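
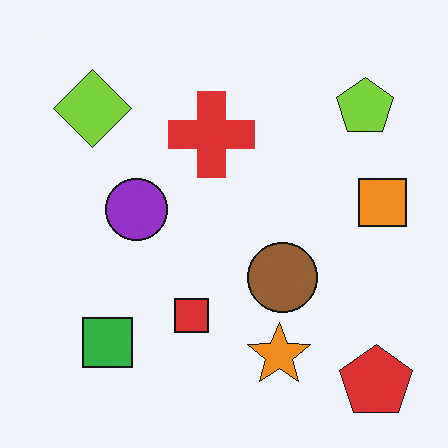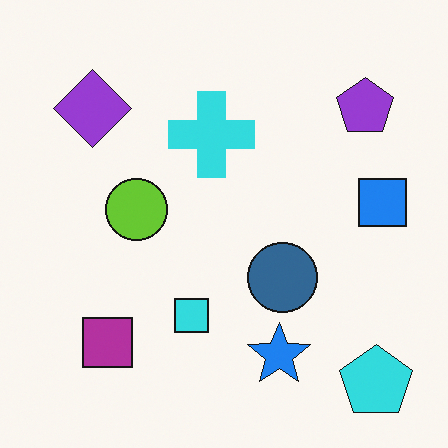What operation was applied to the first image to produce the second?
It was hue-shifted by a large amount.

Every shape's color has rotated by the same amount around the hue wheel — a uniform hue shift.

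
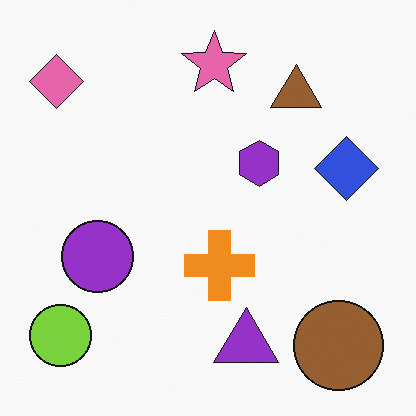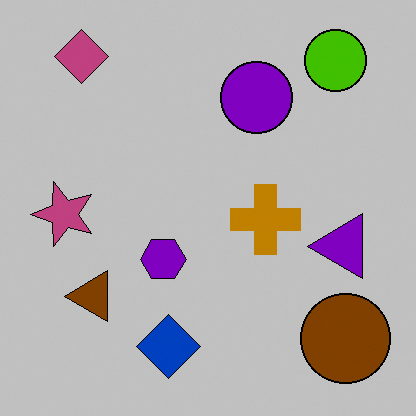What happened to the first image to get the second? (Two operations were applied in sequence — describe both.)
The transformation is: heavily posterized to just a handful of flat colors, then transposed (reflected across the top-left ↔ bottom-right diagonal).

Each flat color has snapped to a coarser quantized level — most visibly, the near-white background has dropped to a flat grey. Shapes have swapped their row and column positions — what was in the top-right is now in the bottom-left — a diagonal reflection.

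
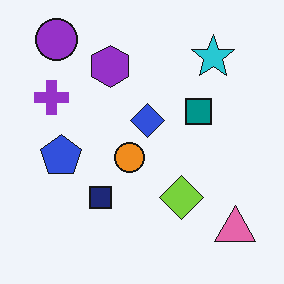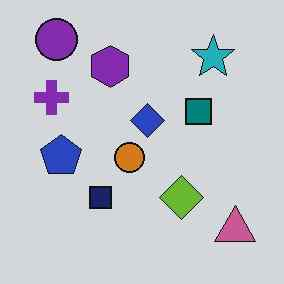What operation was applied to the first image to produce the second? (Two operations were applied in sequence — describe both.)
This is the original image darkened a little, then JPEG-compressed with visible artifacts.

Every pixel — background and shapes alike — is uniformly darkened. Blocky 8×8 compression artifacts appear around shape edges and the flat background shows ringing — characteristic JPEG degradation.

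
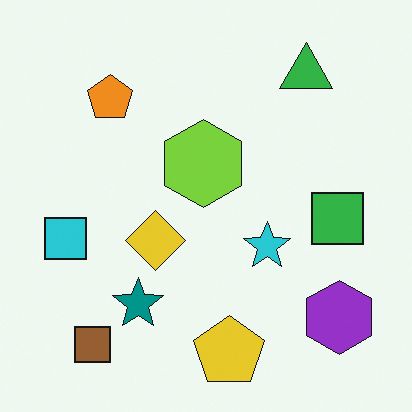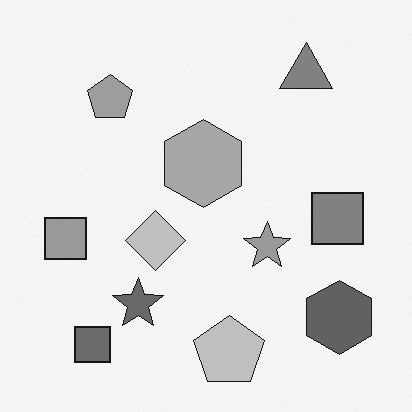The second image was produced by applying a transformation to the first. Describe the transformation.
Converted to grayscale.

All color is removed — every shape is now a shade of grey.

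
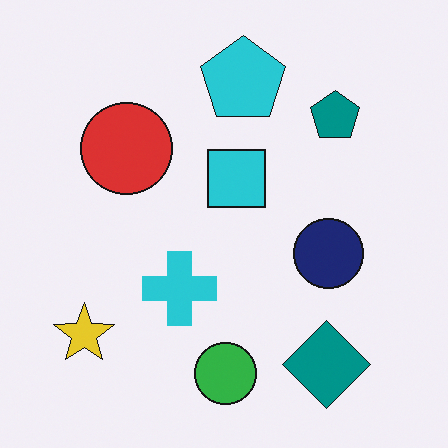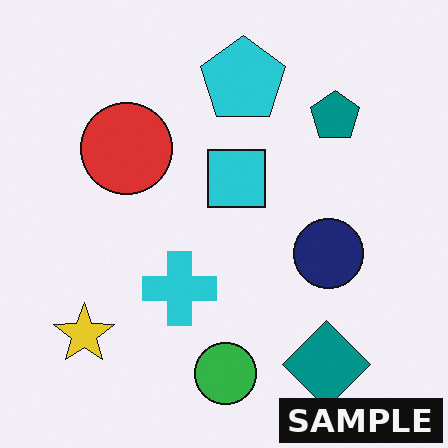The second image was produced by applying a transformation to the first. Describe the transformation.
The image was watermarked with the text "SAMPLE" in the lower-right corner.

A dark label reading "SAMPLE" appears in the lower-right corner.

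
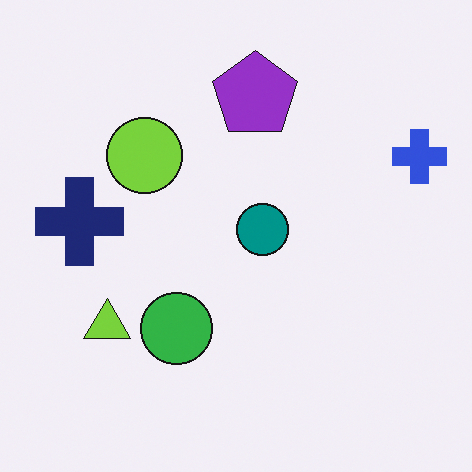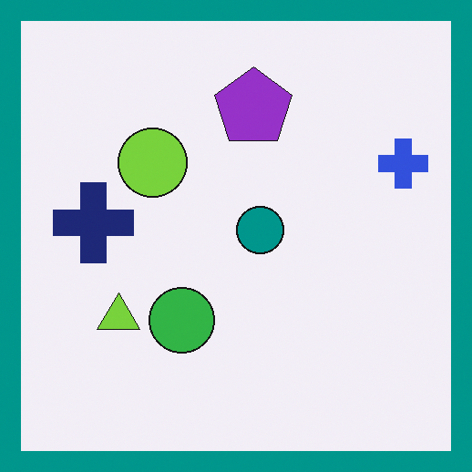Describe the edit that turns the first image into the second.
The second image is the first framed with a teal border.

A solid teal frame runs around the edge of the second image, with the content slightly shrunk inside it.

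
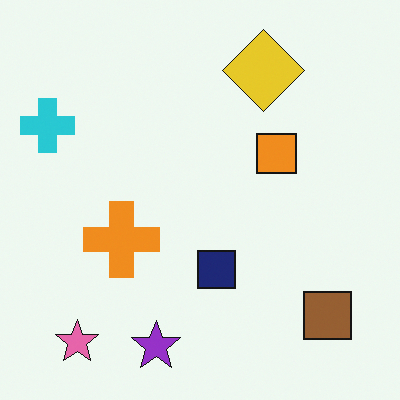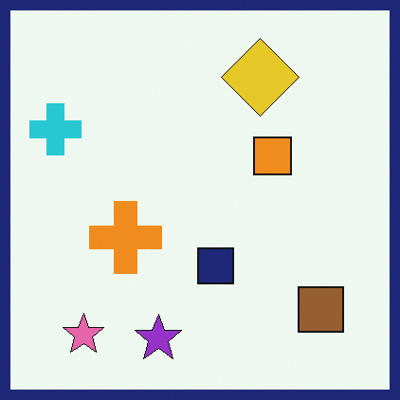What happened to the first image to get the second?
It was framed with a navy border.

A solid navy frame runs around the edge of the second image, with the content slightly shrunk inside it.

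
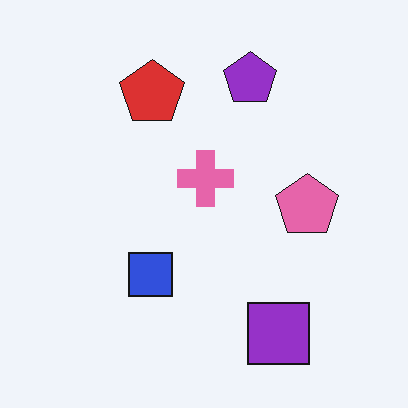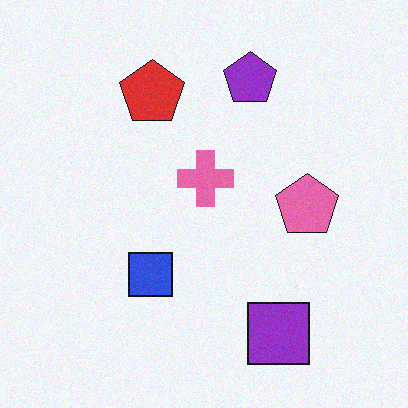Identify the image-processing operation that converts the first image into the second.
The transformation is: degraded with a light layer of grain.

Random speckle covers the whole image, including the flat background.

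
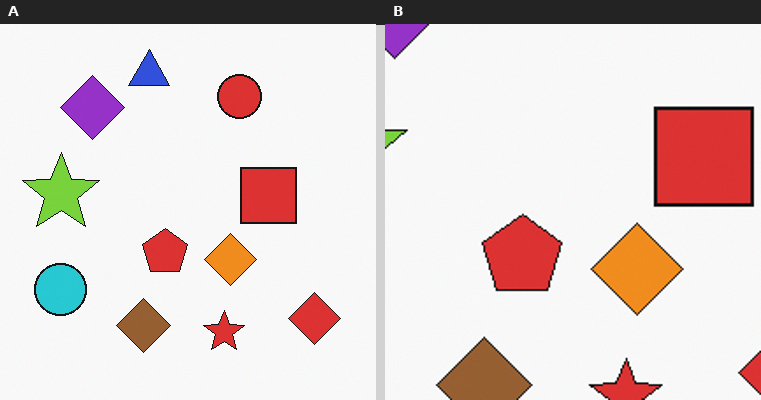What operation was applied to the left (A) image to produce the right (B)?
Cropped tightly and scaled back up.

The visible shapes are larger and the field of view is narrower; shapes near the original edges may be partly or wholly outside the frame — a crop-and-rescale.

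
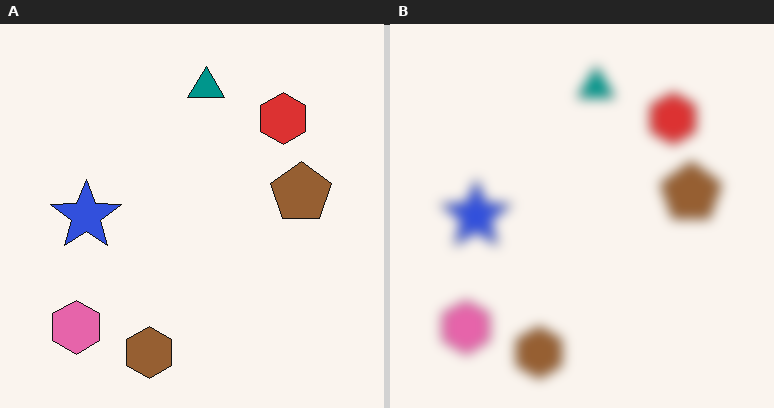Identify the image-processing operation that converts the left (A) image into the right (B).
The image was heavily blurred.

Shape edges and outlines are uniformly softened across the whole image.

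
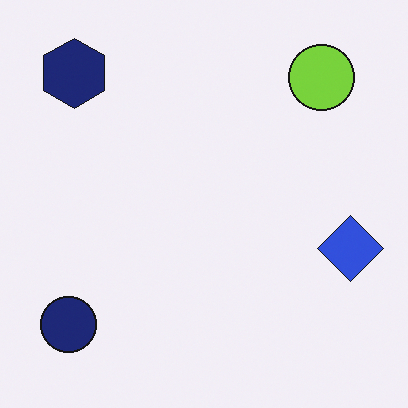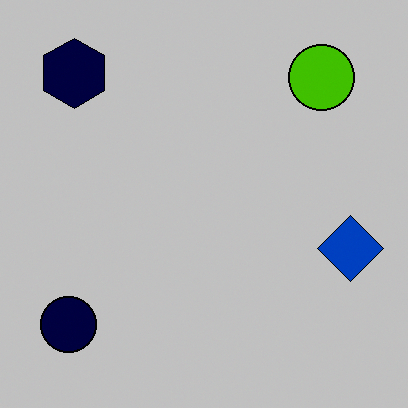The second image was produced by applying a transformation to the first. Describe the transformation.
This is the original image aggressively posterized.

Each flat color has snapped to a coarser quantized level — most visibly, the near-white background has dropped to a flat grey.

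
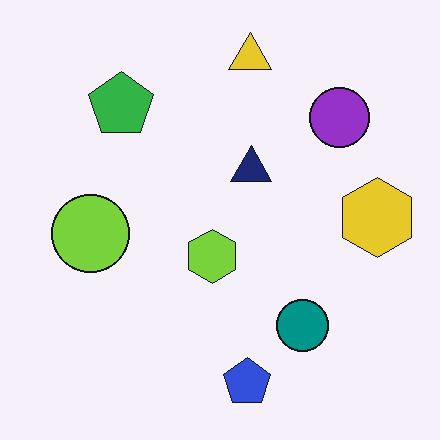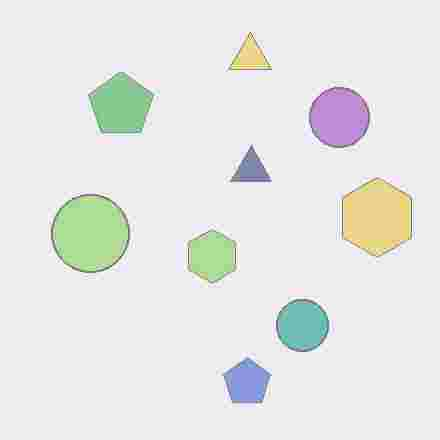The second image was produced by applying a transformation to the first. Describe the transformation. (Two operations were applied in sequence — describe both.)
This is the original image washed out (contrast reduced), then heavily JPEG-compressed with obvious blocking artifacts.

Tones are pushed toward mid-grey across the whole image — a global contrast change. Blocky 8×8 compression artifacts appear around shape edges and the flat background shows ringing — characteristic JPEG degradation.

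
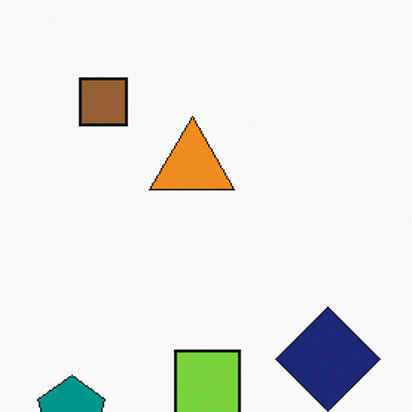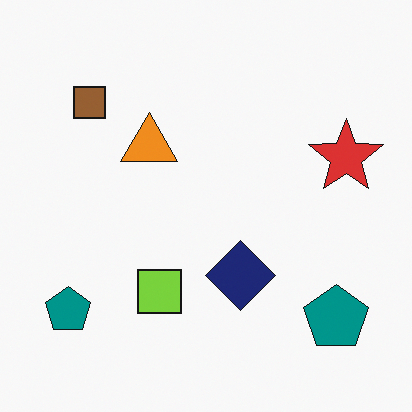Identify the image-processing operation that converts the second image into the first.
It was cropped to a modestly smaller region and rescaled.

The visible shapes are larger and the field of view is narrower; shapes near the original edges may be partly or wholly outside the frame — a crop-and-rescale.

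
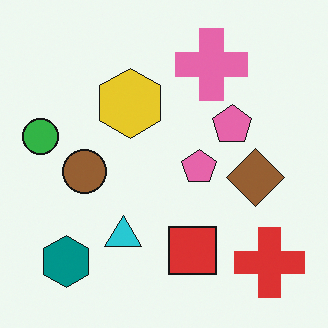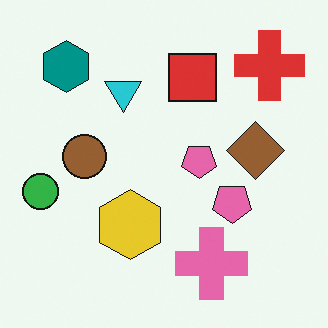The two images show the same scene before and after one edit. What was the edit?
The transformation is: flipped vertically (top ↔ bottom).

The pink cross is in the top of the first image and the bottom of the second — shapes on opposite sides of the horizontal midline have swapped in a mirror flip.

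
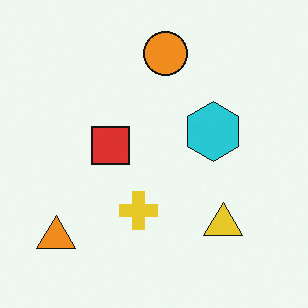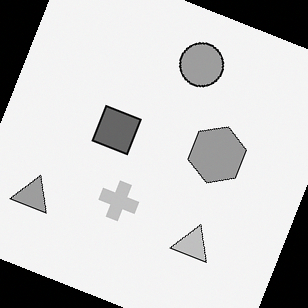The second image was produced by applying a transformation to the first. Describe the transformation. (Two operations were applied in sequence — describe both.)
The second image is the first converted to grayscale, then rotated clockwise by a clearly visible amount.

All color is removed — every shape is now a shade of grey. Every shape is tilted by the same angle and the image corners show triangular fill wedges — a whole-image rotation by a non-right angle.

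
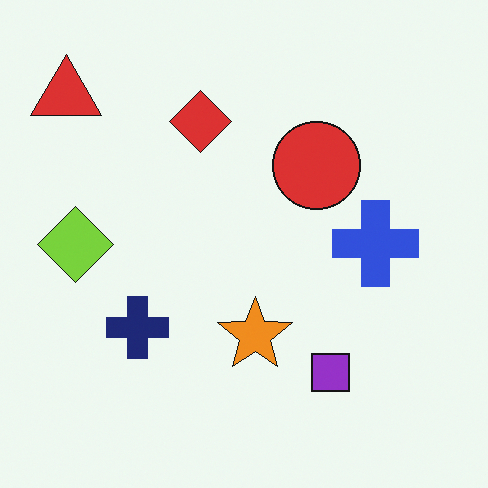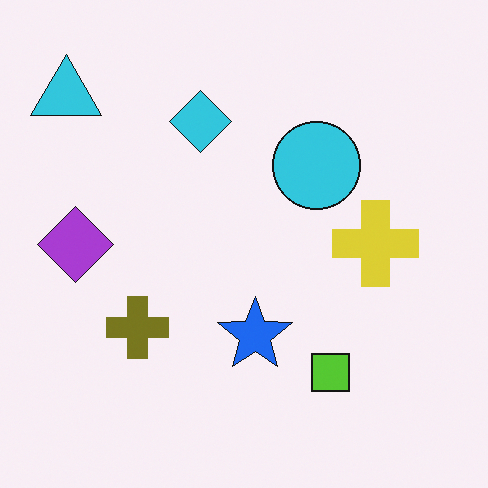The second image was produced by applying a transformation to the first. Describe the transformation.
It was hue-shifted by a large amount.

Every shape's color has rotated by the same amount around the hue wheel — a uniform hue shift.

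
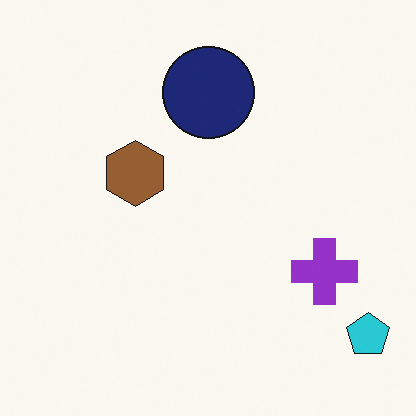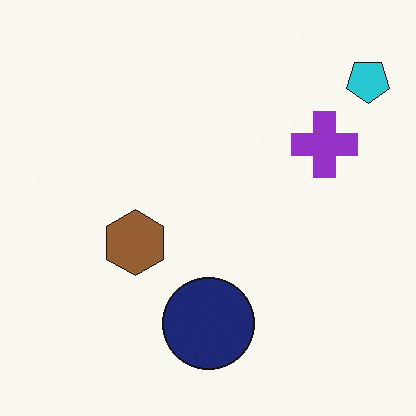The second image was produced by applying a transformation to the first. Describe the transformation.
Flipped vertically (top ↔ bottom).

The cyan pentagon is in the bottom-right of the first image and the top-right of the second — shapes on opposite sides of the horizontal midline have swapped in a mirror flip.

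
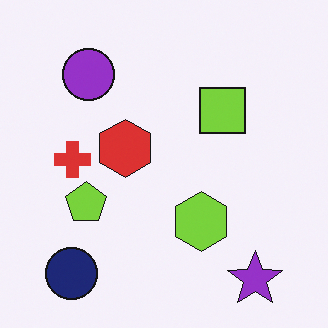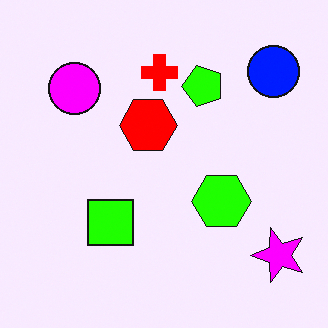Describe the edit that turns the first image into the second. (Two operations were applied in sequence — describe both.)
The transformation is: transposed (reflected across the top-left ↔ bottom-right diagonal), then heavily oversaturated.

Shapes have swapped their row and column positions — what was in the top-right is now in the bottom-left — a diagonal reflection. All colors are more vivid — a global saturation change.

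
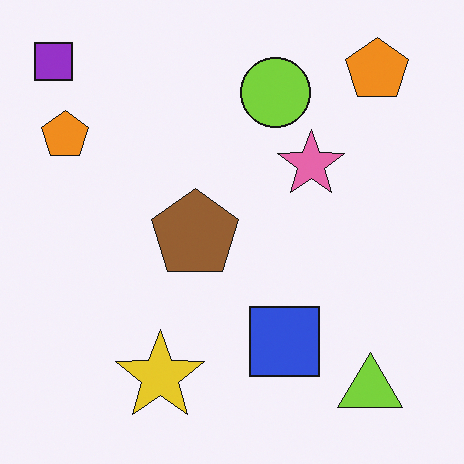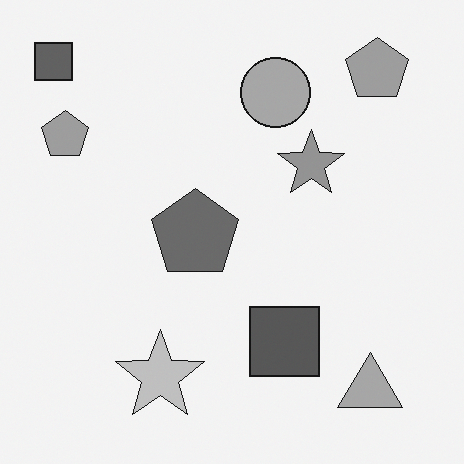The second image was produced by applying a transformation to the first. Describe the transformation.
The second image is the first converted to grayscale.

All color is removed — every shape is now a shade of grey.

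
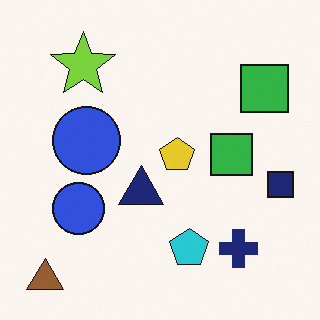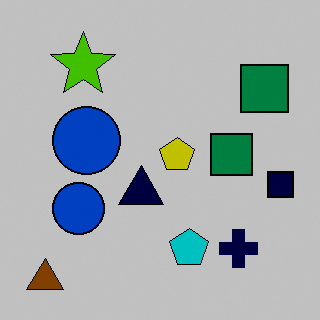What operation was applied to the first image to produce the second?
The transformation is: aggressively posterized.

Each flat color has snapped to a coarser quantized level — most visibly, the near-white background has dropped to a flat grey.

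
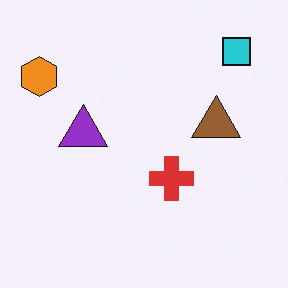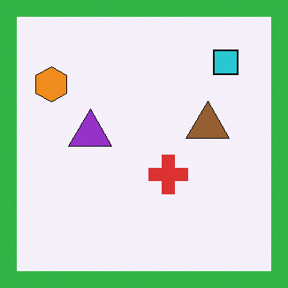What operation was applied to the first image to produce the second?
The transformation is: framed with a green border.

A solid green frame runs around the edge of the second image, with the content slightly shrunk inside it.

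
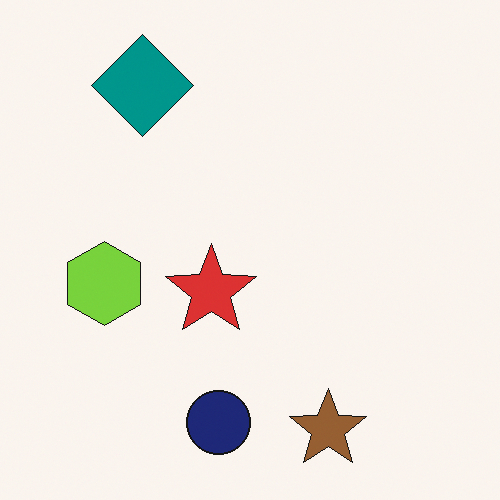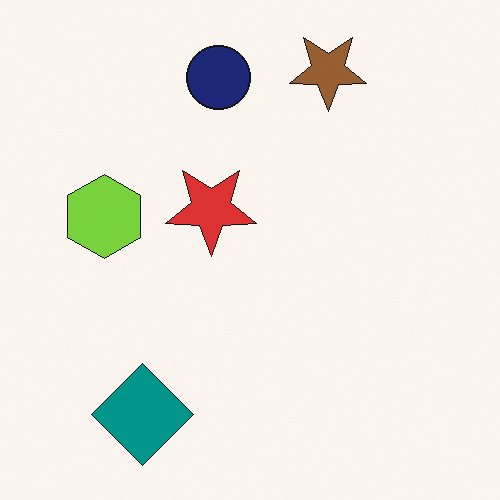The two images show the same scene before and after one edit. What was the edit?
It was flipped vertically (top ↔ bottom).

The brown star is in the bottom of the first image and the top of the second — shapes on opposite sides of the horizontal midline have swapped in a mirror flip.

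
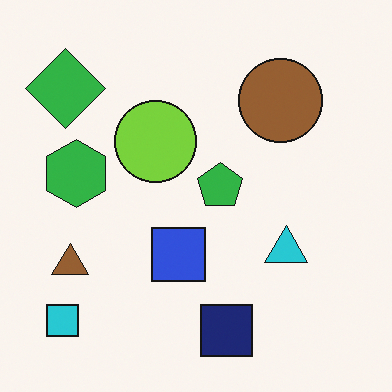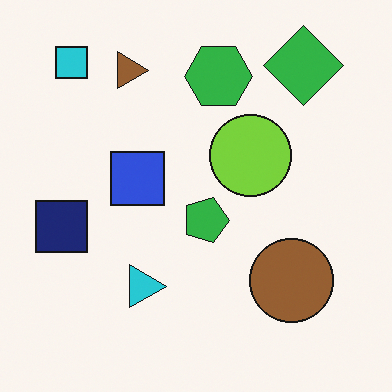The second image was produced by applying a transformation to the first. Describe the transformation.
Rotated 90° clockwise.

The cyan square sits in the bottom-left of the first image and the top-left of the second — consistent with a whole-image 90° clockwise rotation.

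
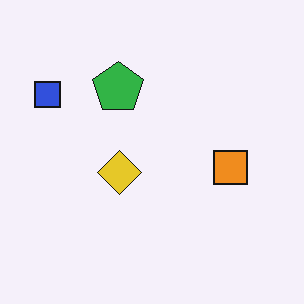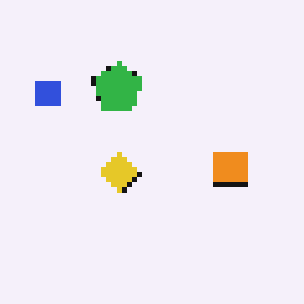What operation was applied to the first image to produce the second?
The transformation is: mildly pixelated.

Shapes are reduced to large square blocks; fine edges and outlines are lost — a downscale-then-upscale (mosaic) effect.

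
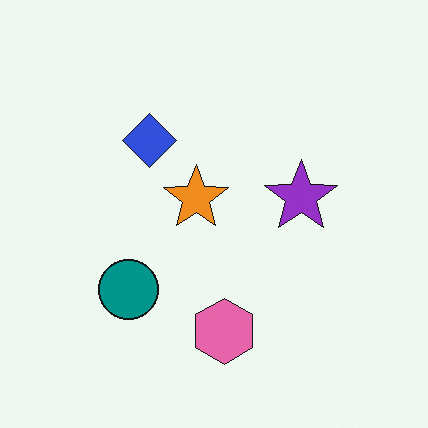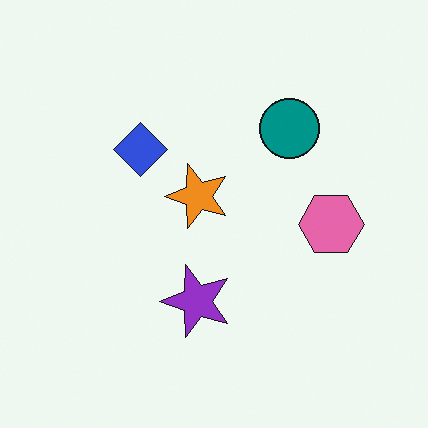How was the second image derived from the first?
The second image is the first transposed (reflected across the top-left ↔ bottom-right diagonal).

Shapes have swapped their row and column positions — what was in the top-right is now in the bottom-left — a diagonal reflection.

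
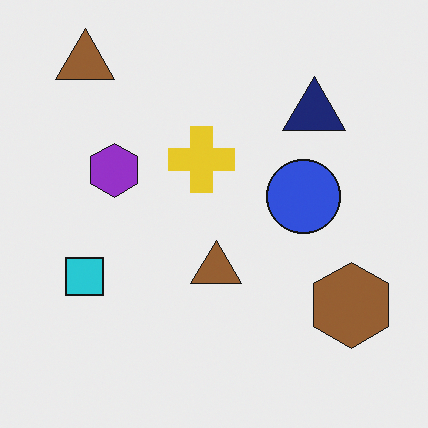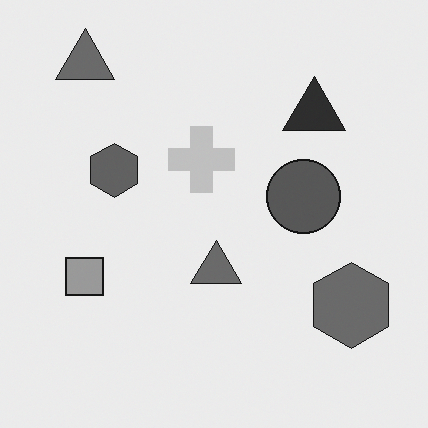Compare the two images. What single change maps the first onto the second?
The image was converted to grayscale.

All color is removed — every shape is now a shade of grey.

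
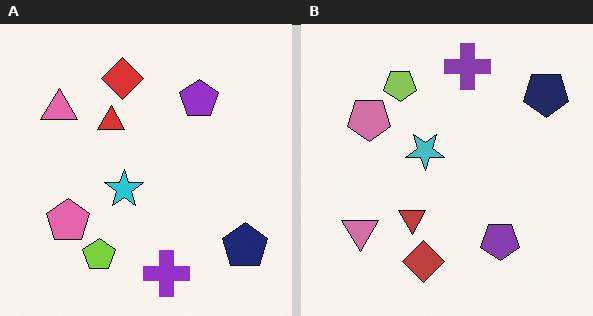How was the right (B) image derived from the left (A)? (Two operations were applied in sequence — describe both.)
The image was flipped vertically (top ↔ bottom), then slightly desaturated.

The purple cross is in the bottom of the left (A) image and the top of the right (B) — shapes on opposite sides of the horizontal midline have swapped in a mirror flip. All colors are more muted and greyish — a global saturation change.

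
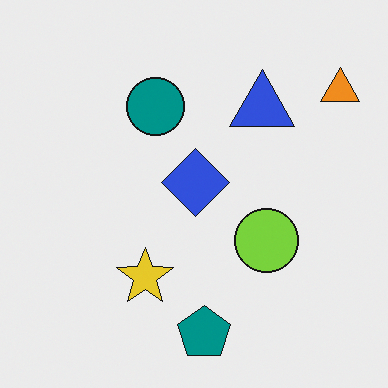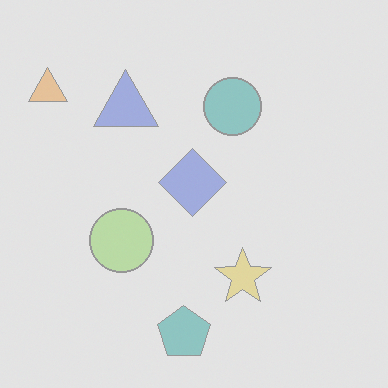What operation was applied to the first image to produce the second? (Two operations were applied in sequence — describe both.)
The second image is the first flipped horizontally (left ↔ right), then washed out (contrast reduced).

The orange triangle is in the top-right of the first image and the top-left of the second — shapes on opposite sides of the vertical midline have swapped in a mirror flip. Tones are pushed toward mid-grey across the whole image — a global contrast change.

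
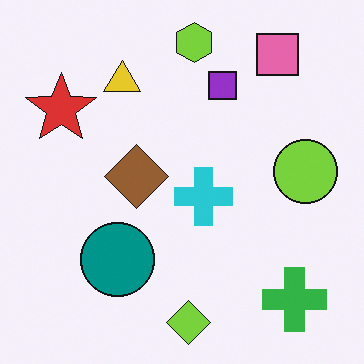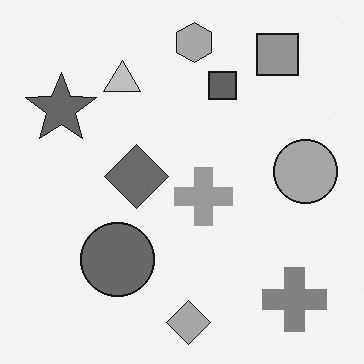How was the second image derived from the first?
The second image is the first converted to grayscale.

All color is removed — every shape is now a shade of grey.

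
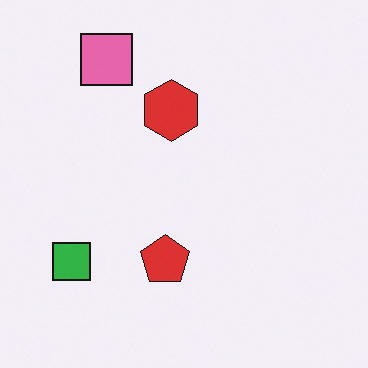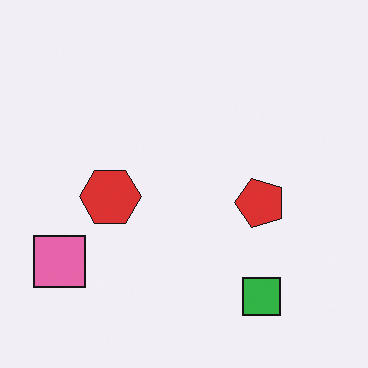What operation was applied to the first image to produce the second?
It was rotated 90° counter-clockwise.

The pink square sits in the top-left of the first image and the bottom-left of the second — consistent with a whole-image 90° counter-clockwise rotation.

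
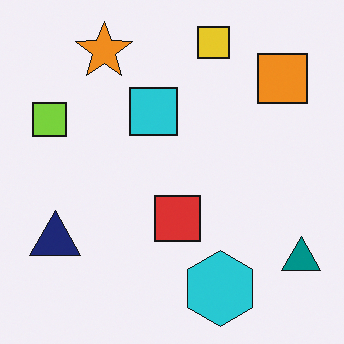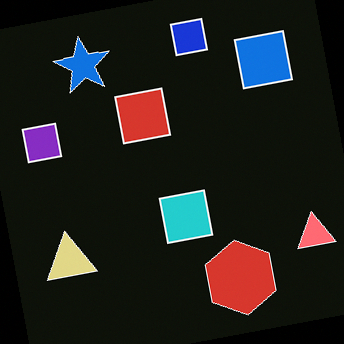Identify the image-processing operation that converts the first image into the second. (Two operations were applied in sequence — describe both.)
The transformation is: color-inverted (negative), then rotated counter-clockwise by a few degrees.

The light background has become dark and every shape's color is its complement — a photographic negative. Every shape is tilted by the same angle and the image corners show triangular fill wedges — a whole-image rotation by a non-right angle.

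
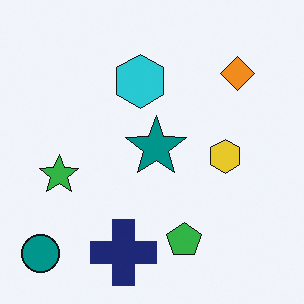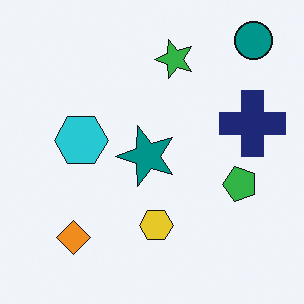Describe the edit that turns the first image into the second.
It was transposed (reflected across the top-left ↔ bottom-right diagonal).

Shapes have swapped their row and column positions — what was in the top-right is now in the bottom-left — a diagonal reflection.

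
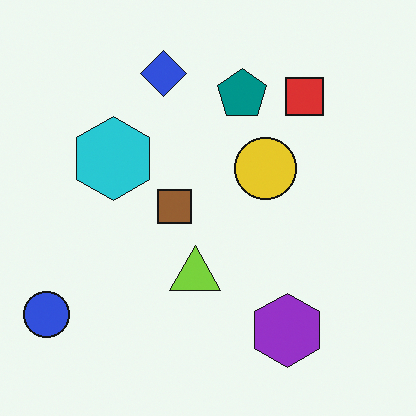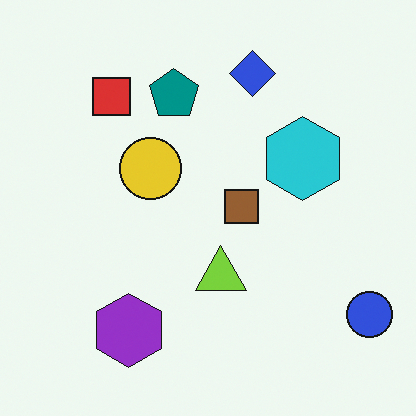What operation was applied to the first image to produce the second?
The second image is the first flipped horizontally (left ↔ right).

The blue circle is in the bottom-left of the first image and the bottom-right of the second — shapes on opposite sides of the vertical midline have swapped in a mirror flip.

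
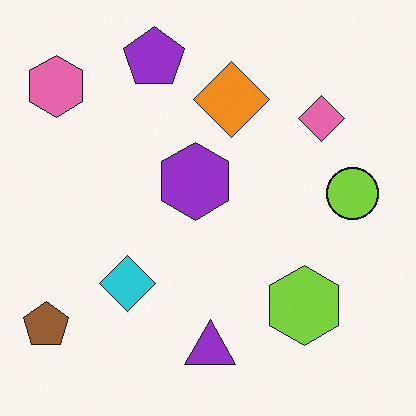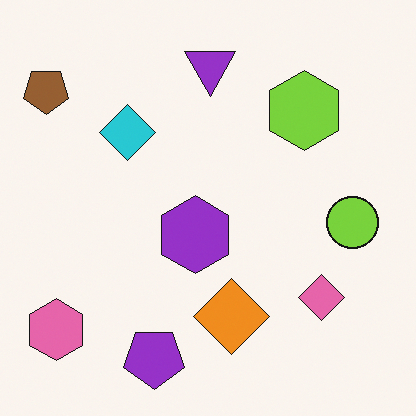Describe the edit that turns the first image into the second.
Flipped vertically (top ↔ bottom).

The purple pentagon is in the top of the first image and the bottom of the second — shapes on opposite sides of the horizontal midline have swapped in a mirror flip.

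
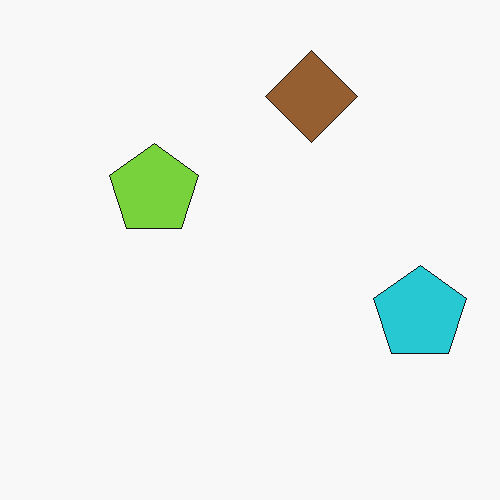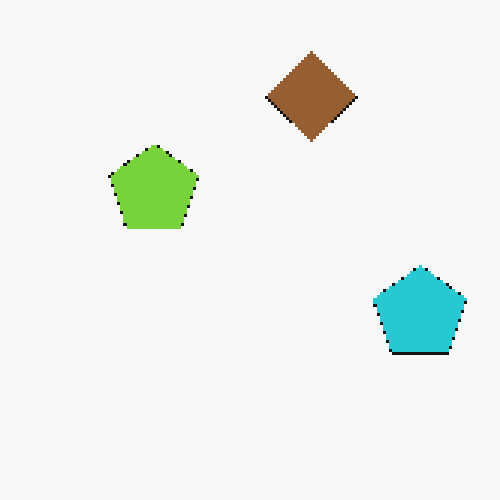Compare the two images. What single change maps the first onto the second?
The transformation is: lightly pixelated (a mild mosaic effect).

Shapes are reduced to large square blocks; fine edges and outlines are lost — a downscale-then-upscale (mosaic) effect.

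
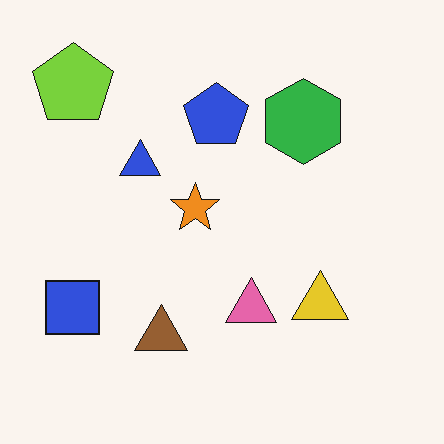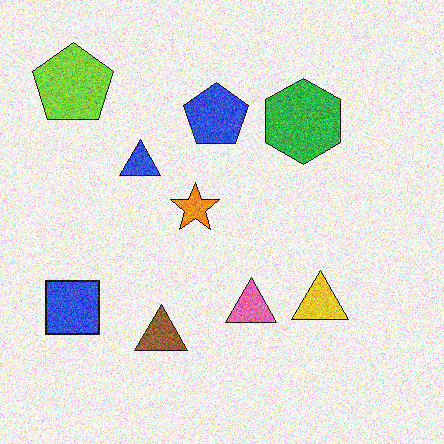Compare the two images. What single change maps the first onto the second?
The transformation is: degraded with strong gaussian noise.

Random speckle covers the whole image, including the flat background.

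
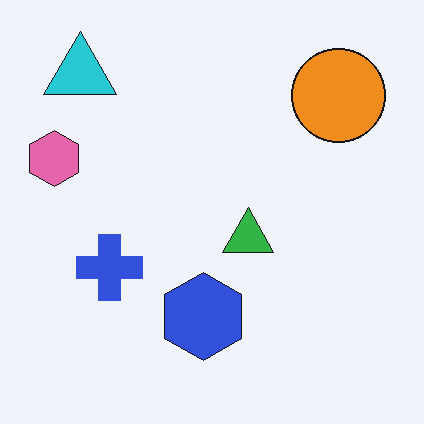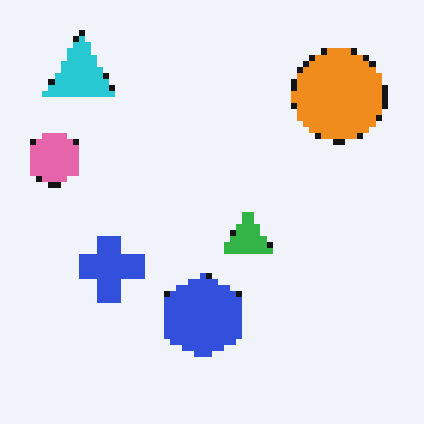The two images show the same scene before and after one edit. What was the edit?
The image was moderately pixelated.

Shapes are reduced to large square blocks; fine edges and outlines are lost — a downscale-then-upscale (mosaic) effect.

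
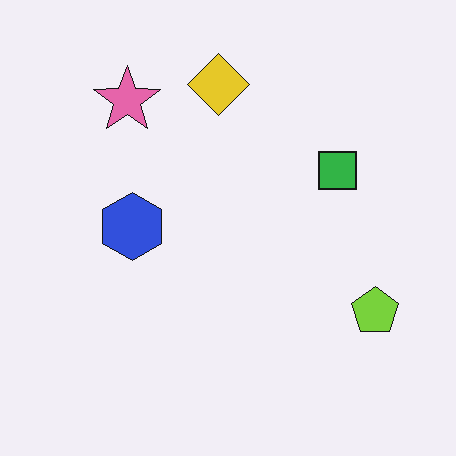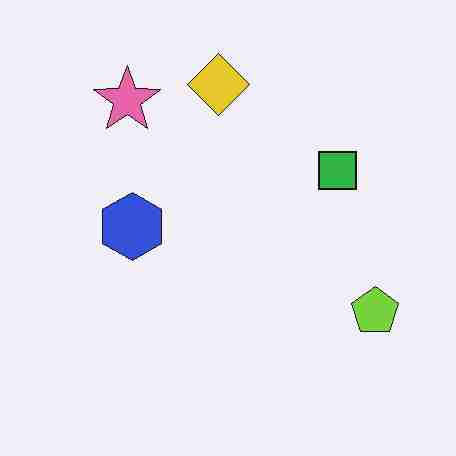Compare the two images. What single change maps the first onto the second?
The transformation is: heavily JPEG-compressed with obvious blocking artifacts.

Blocky 8×8 compression artifacts appear around shape edges and the flat background shows ringing — characteristic JPEG degradation.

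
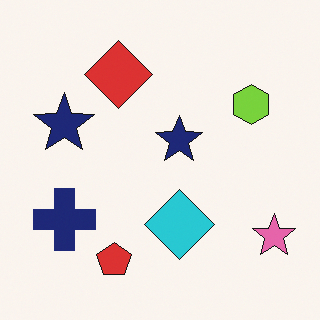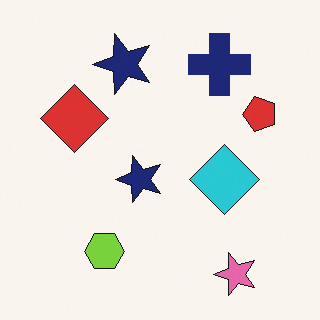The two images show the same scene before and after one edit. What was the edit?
The image was transposed (reflected across the top-left ↔ bottom-right diagonal).

Shapes have swapped their row and column positions — what was in the top-right is now in the bottom-left — a diagonal reflection.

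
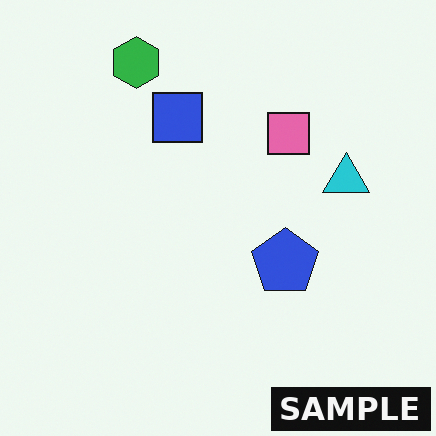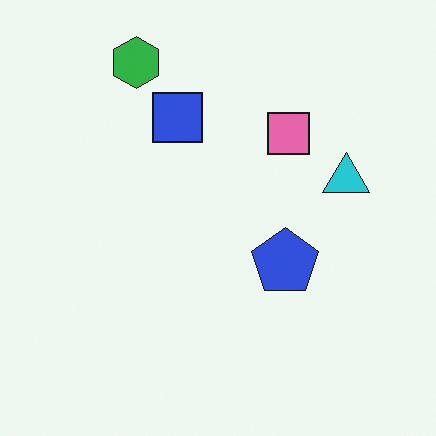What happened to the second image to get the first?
The transformation is: watermarked with the text "SAMPLE" in the lower-right corner.

A dark label reading "SAMPLE" appears in the lower-right corner.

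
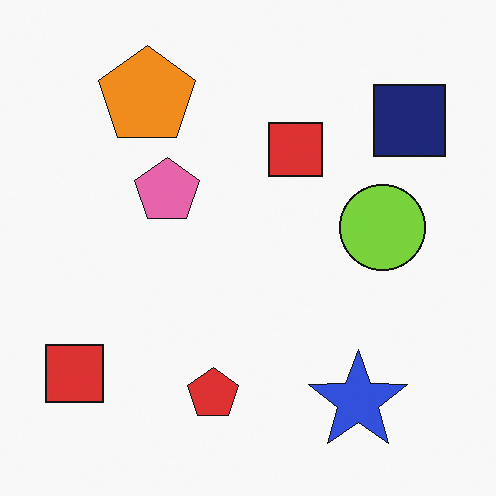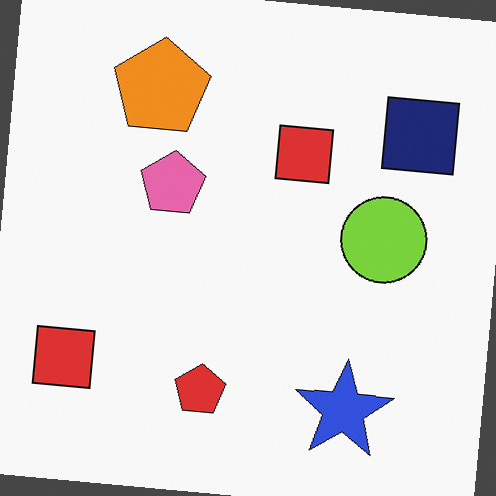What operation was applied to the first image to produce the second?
The image was rotated clockwise by a few degrees.

Every shape is tilted by the same angle and the image corners show triangular fill wedges — a whole-image rotation by a non-right angle.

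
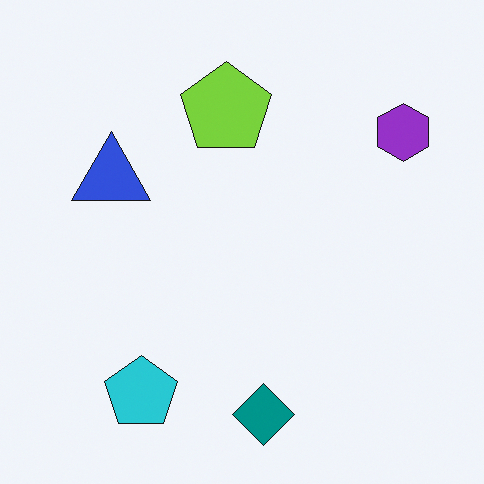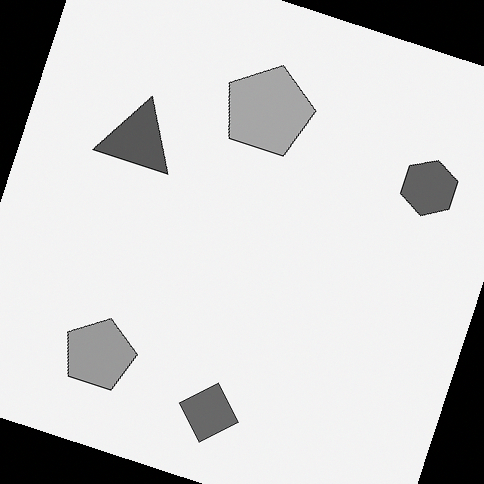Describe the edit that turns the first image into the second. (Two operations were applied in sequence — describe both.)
Rotated clockwise by a clearly visible amount, then converted to grayscale.

Every shape is tilted by the same angle and the image corners show triangular fill wedges — a whole-image rotation by a non-right angle. All color is removed — every shape is now a shade of grey.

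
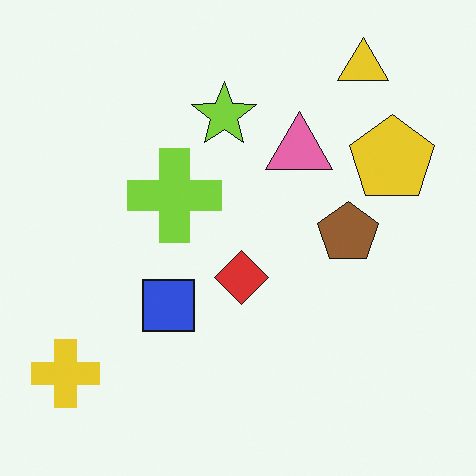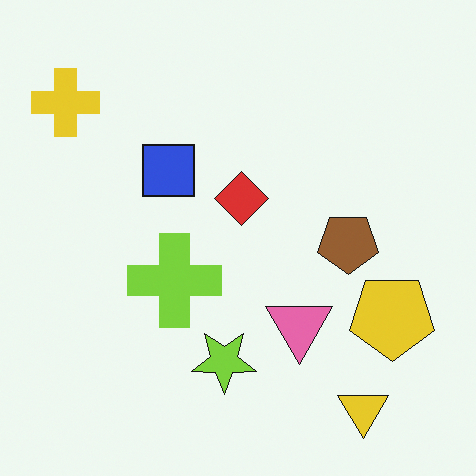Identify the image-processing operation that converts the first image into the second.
The transformation is: flipped vertically (top ↔ bottom).

The yellow triangle is in the top-right of the first image and the bottom-right of the second — shapes on opposite sides of the horizontal midline have swapped in a mirror flip.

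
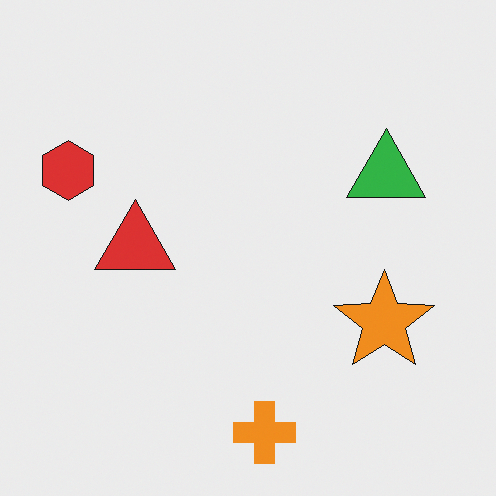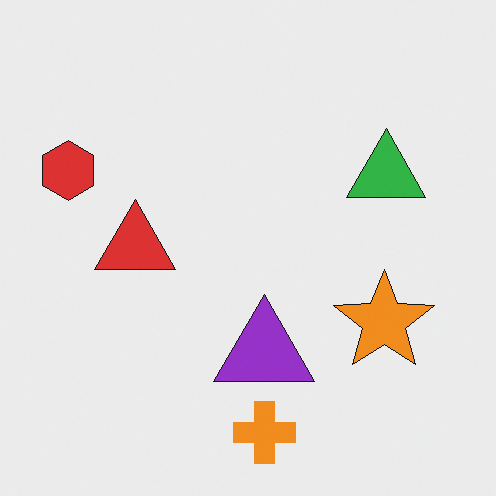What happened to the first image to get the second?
It was overlaid with an additional purple triangle.

A purple triangle appears in the second image that is absent from the first.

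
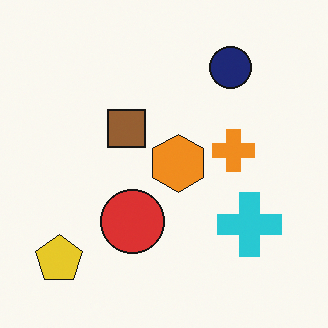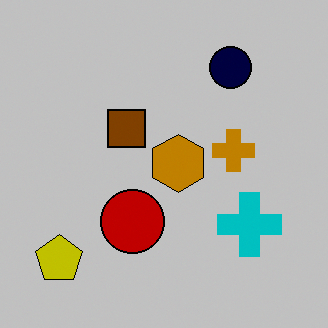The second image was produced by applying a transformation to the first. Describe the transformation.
The transformation is: aggressively posterized.

Each flat color has snapped to a coarser quantized level — most visibly, the near-white background has dropped to a flat grey.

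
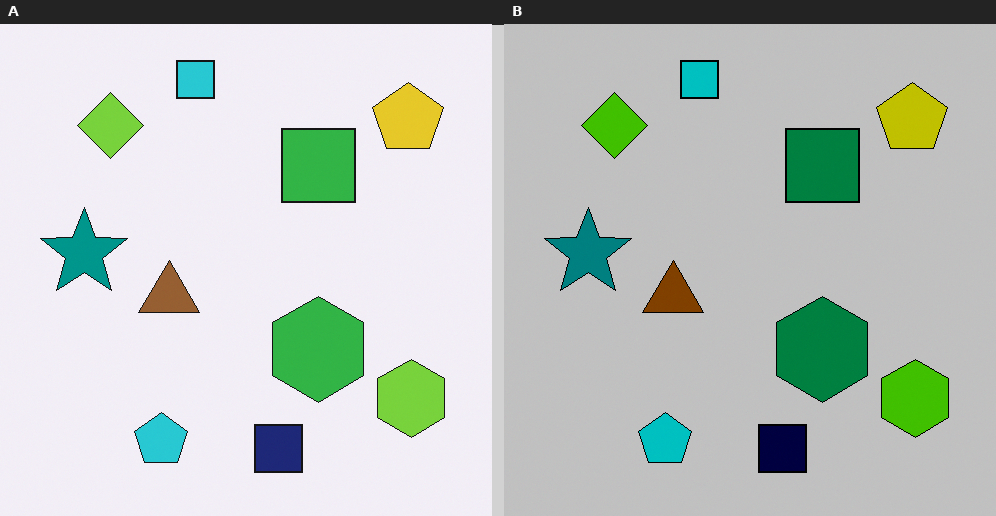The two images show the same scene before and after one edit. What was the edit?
It was aggressively posterized.

Each flat color has snapped to a coarser quantized level — most visibly, the near-white background has dropped to a flat grey.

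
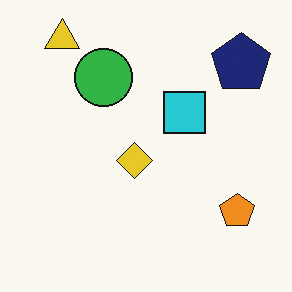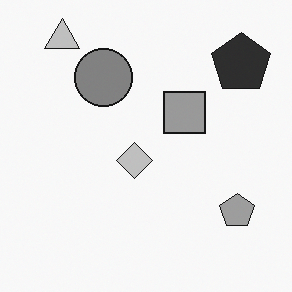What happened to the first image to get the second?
The transformation is: converted to grayscale.

All color is removed — every shape is now a shade of grey.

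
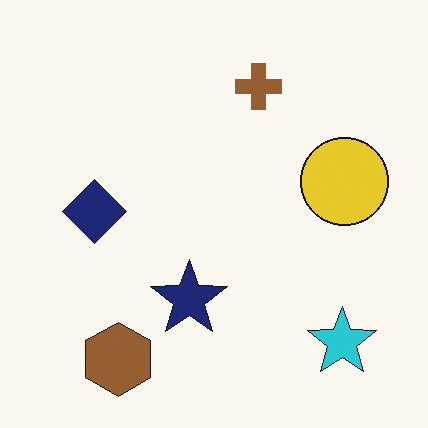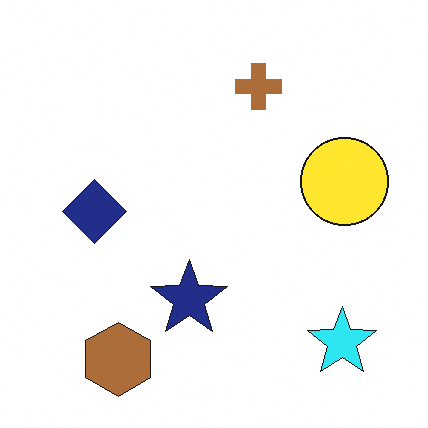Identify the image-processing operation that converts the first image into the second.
The image was slightly brightened.

Every pixel — background and shapes alike — is uniformly brightened.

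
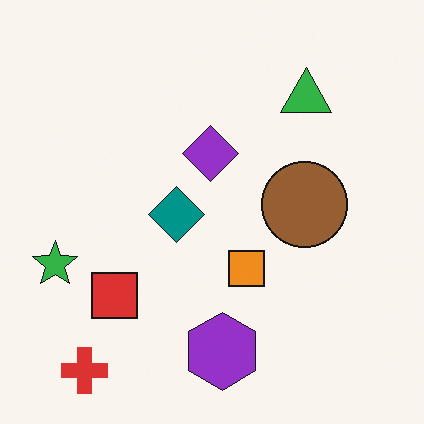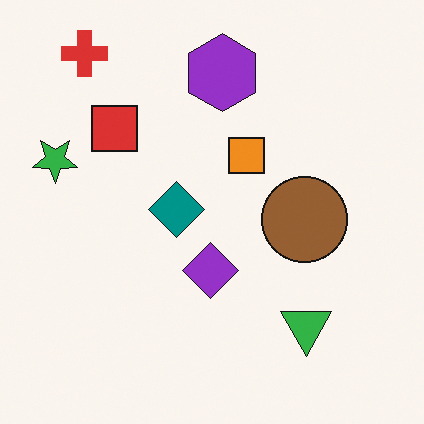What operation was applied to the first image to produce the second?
The image was flipped vertically (top ↔ bottom).

The red cross is in the bottom-left of the first image and the top-left of the second — shapes on opposite sides of the horizontal midline have swapped in a mirror flip.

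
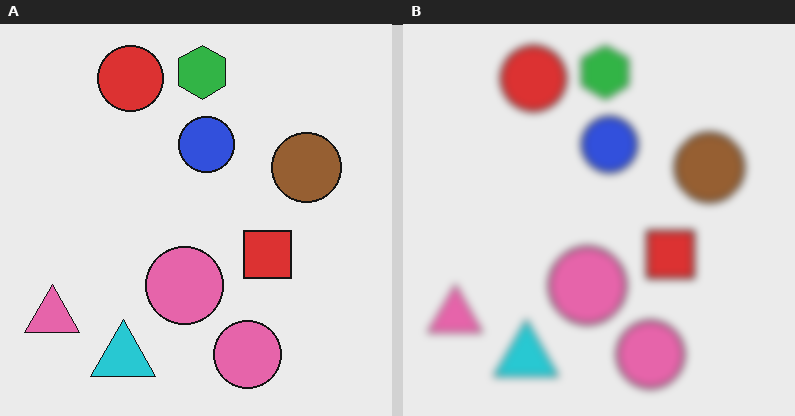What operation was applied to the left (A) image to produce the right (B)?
The right (B) image is the left (A) noticeably gaussian-blurred.

Shape edges and outlines are uniformly softened across the whole image.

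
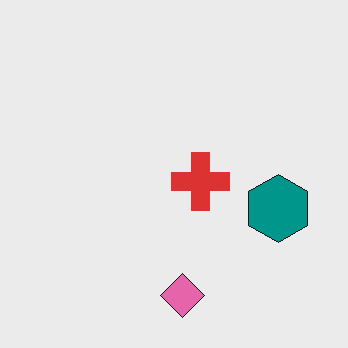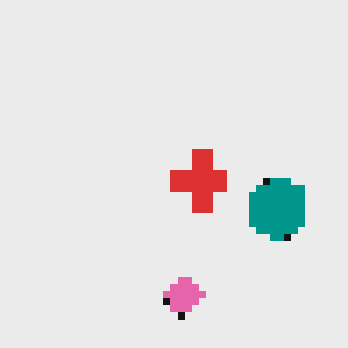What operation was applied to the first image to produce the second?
Moderately pixelated.

Shapes are reduced to large square blocks; fine edges and outlines are lost — a downscale-then-upscale (mosaic) effect.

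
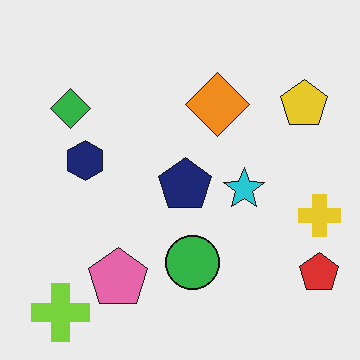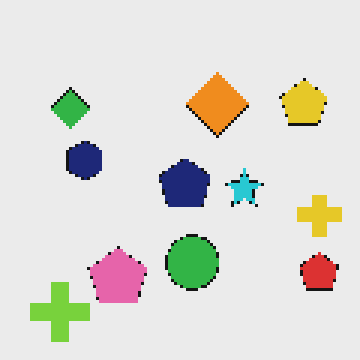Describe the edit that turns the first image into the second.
The transformation is: mildly pixelated.

Shapes are reduced to large square blocks; fine edges and outlines are lost — a downscale-then-upscale (mosaic) effect.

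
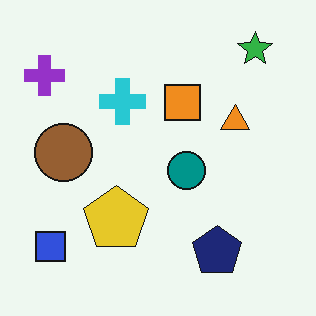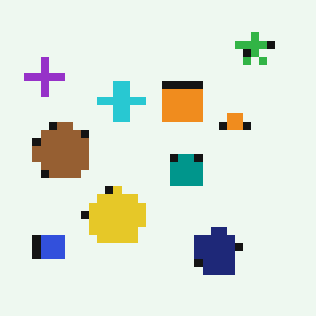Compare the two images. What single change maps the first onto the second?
This is the original image pixelated into visible square blocks.

Shapes are reduced to large square blocks; fine edges and outlines are lost — a downscale-then-upscale (mosaic) effect.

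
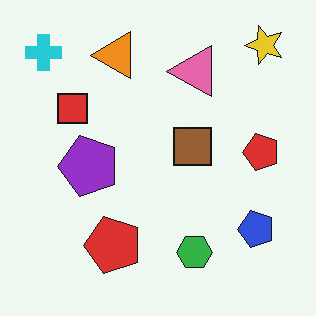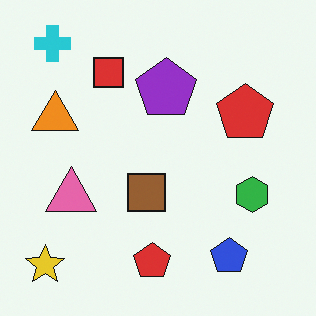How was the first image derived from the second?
It was transposed (reflected across the top-left ↔ bottom-right diagonal).

Shapes have swapped their row and column positions — what was in the top-right is now in the bottom-left — a diagonal reflection.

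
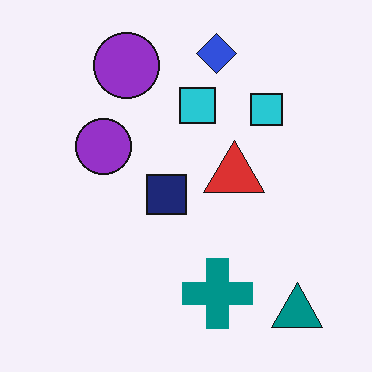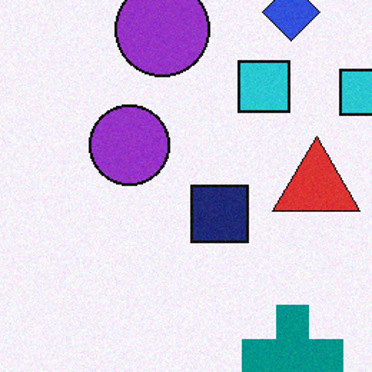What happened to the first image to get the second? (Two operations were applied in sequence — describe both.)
The image was degraded with a light layer of grain, then cropped slightly and scaled back up.

Random speckle covers the whole image, including the flat background. The visible shapes are larger and the field of view is narrower; shapes near the original edges may be partly or wholly outside the frame — a crop-and-rescale.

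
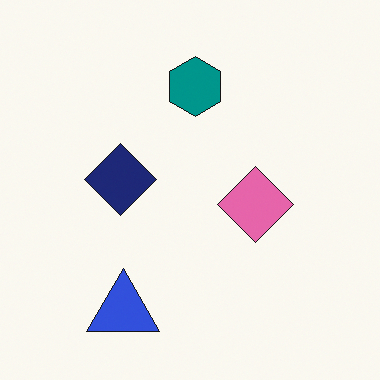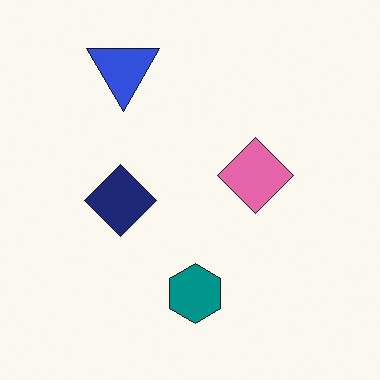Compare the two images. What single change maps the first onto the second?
The image was flipped vertically (top ↔ bottom).

The blue triangle is in the bottom-left of the first image and the top-left of the second — shapes on opposite sides of the horizontal midline have swapped in a mirror flip.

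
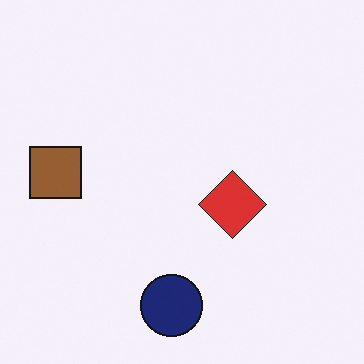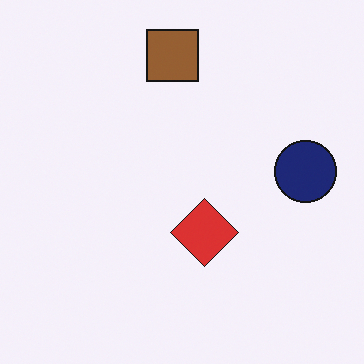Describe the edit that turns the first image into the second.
The second image is the first transposed (reflected across the top-left ↔ bottom-right diagonal).

Shapes have swapped their row and column positions — what was in the top-right is now in the bottom-left — a diagonal reflection.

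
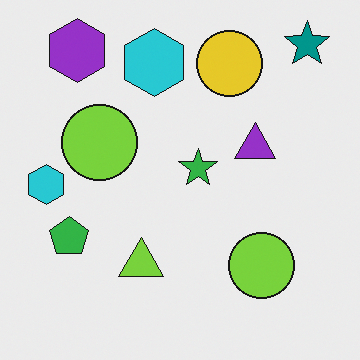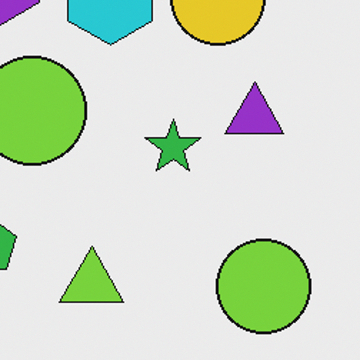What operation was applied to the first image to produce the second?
The second image is the first cropped to a modestly smaller region and rescaled.

The visible shapes are larger and the field of view is narrower; shapes near the original edges may be partly or wholly outside the frame — a crop-and-rescale.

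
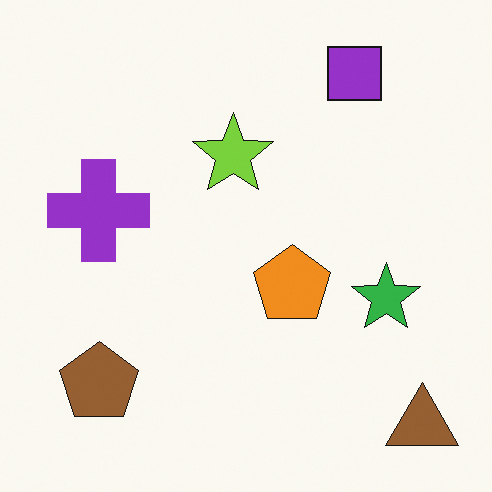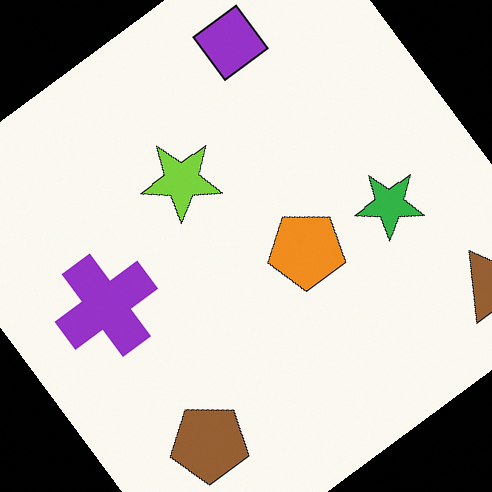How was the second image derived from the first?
The image was rotated counter-clockwise by a large amount — several tens of degrees.

Every shape is tilted by the same angle and the image corners show triangular fill wedges — a whole-image rotation by a non-right angle.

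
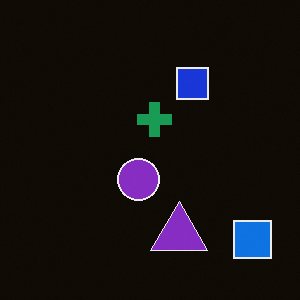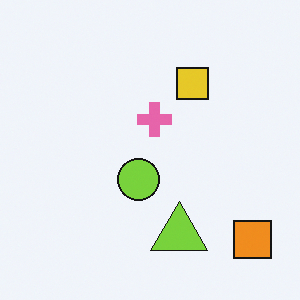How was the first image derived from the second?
The image was color-inverted (negative).

The light background has become dark and every shape's color is its complement — a photographic negative.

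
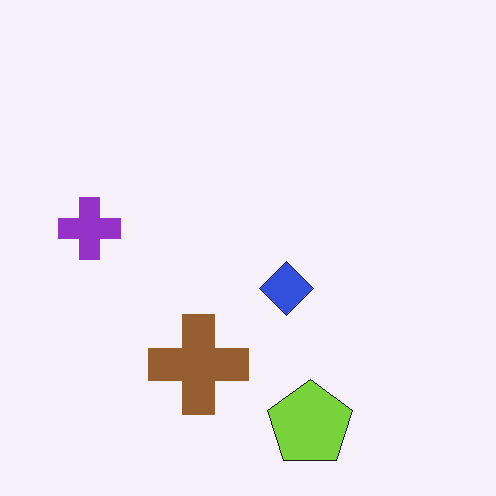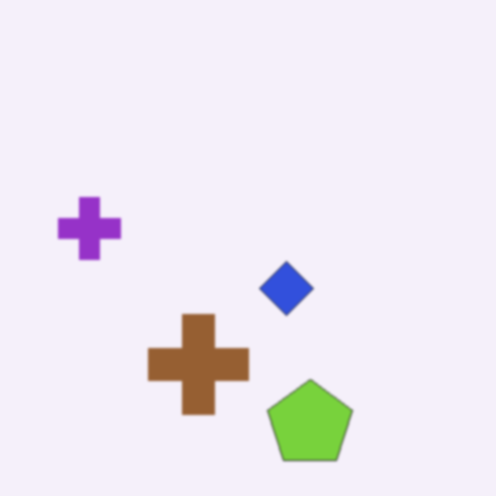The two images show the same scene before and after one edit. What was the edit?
The image was slightly softened.

Shape edges and outlines are uniformly softened across the whole image.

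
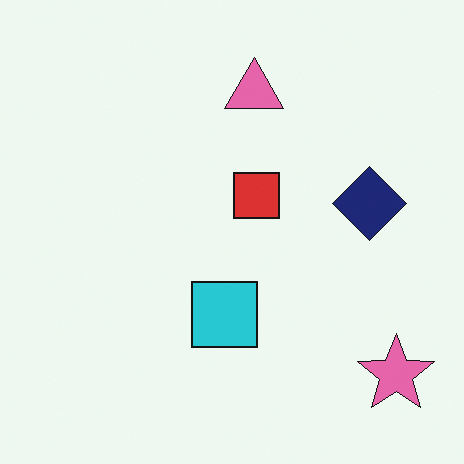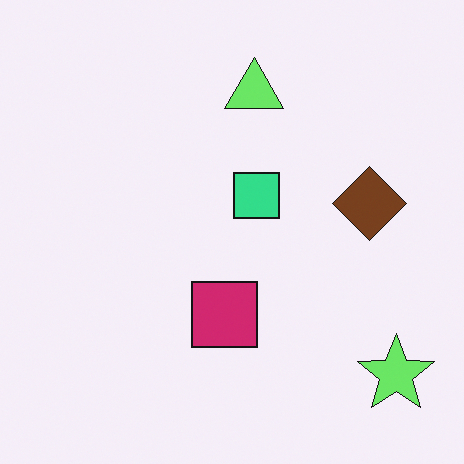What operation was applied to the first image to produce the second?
The second image is the first hue-shifted through roughly a third of the color wheel.

Every shape's color has rotated by the same amount around the hue wheel — a uniform hue shift.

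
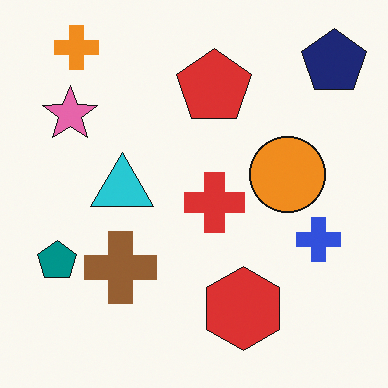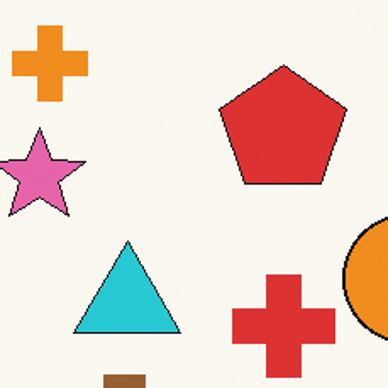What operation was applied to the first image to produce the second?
The second image is the first cropped tightly and scaled back up.

The visible shapes are larger and the field of view is narrower; shapes near the original edges may be partly or wholly outside the frame — a crop-and-rescale.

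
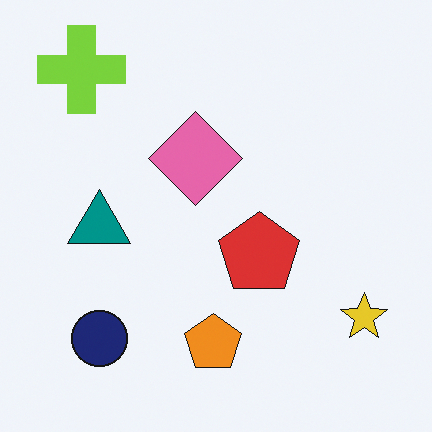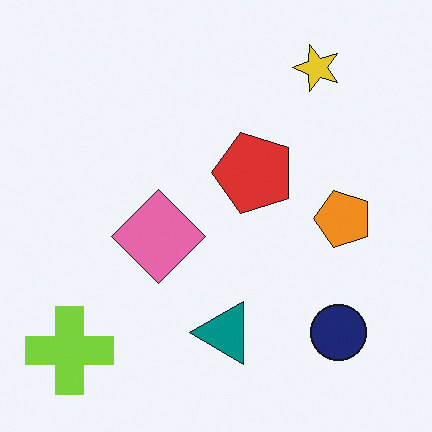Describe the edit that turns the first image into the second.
Rotated 90° counter-clockwise.

The lime cross sits in the top-left of the first image and the bottom-left of the second — consistent with a whole-image 90° counter-clockwise rotation.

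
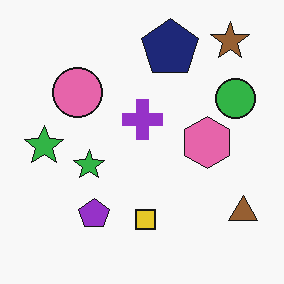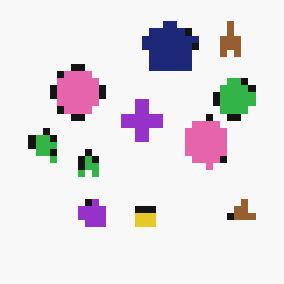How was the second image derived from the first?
The transformation is: moderately pixelated.

Shapes are reduced to large square blocks; fine edges and outlines are lost — a downscale-then-upscale (mosaic) effect.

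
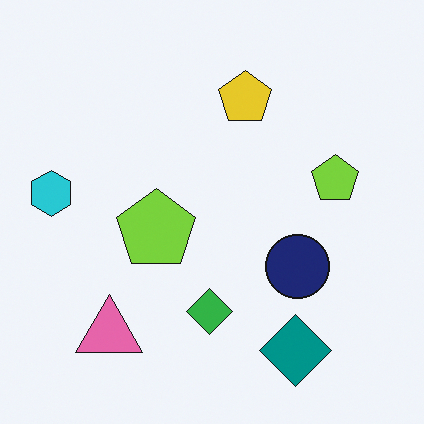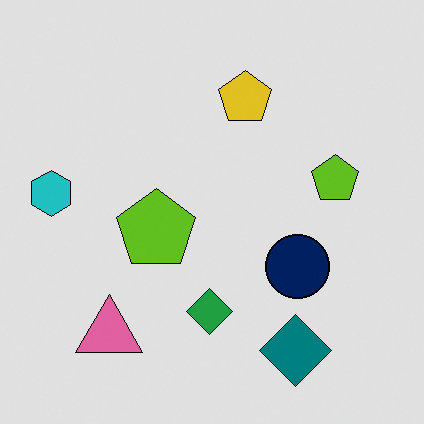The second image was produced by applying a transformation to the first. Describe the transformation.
Moderately posterized.

Each flat color has snapped to a coarser quantized level — most visibly, the near-white background has dropped to a flat grey.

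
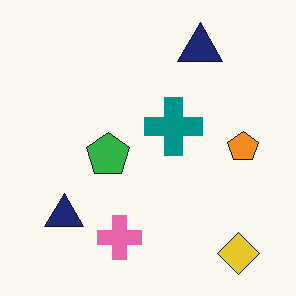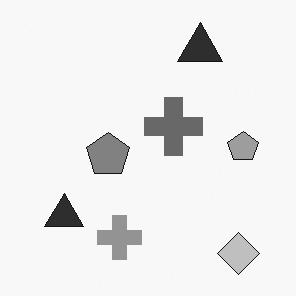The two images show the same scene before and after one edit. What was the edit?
Converted to grayscale.

All color is removed — every shape is now a shade of grey.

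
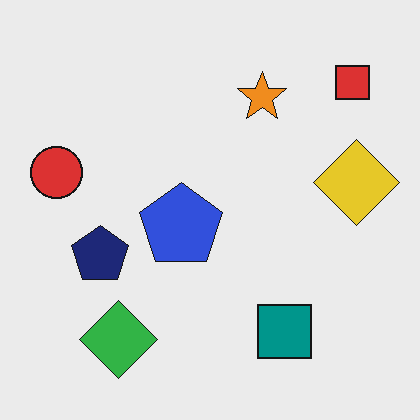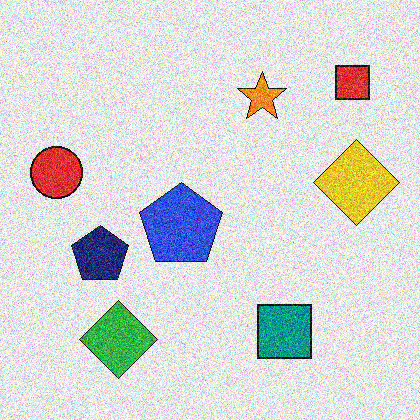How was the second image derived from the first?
The image was degraded with a thick layer of grain.

Random speckle covers the whole image, including the flat background.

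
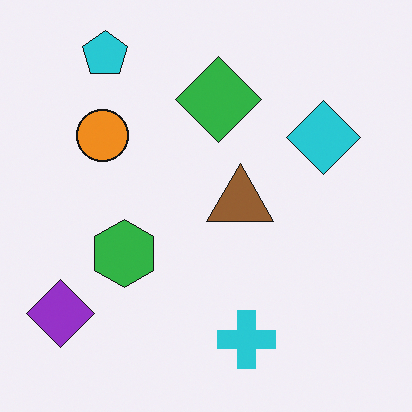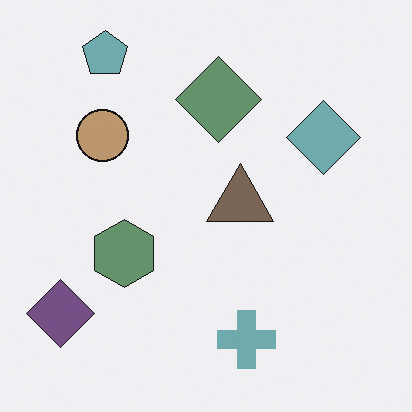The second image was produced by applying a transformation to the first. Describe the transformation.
The transformation is: heavily desaturated.

All colors are more muted and greyish — a global saturation change.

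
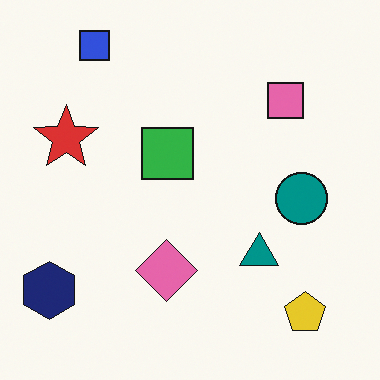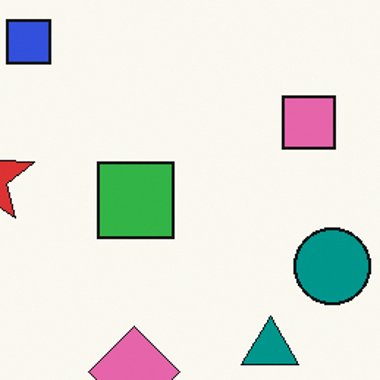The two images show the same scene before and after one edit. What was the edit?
This is the original image cropped slightly and scaled back up.

The visible shapes are larger and the field of view is narrower; shapes near the original edges may be partly or wholly outside the frame — a crop-and-rescale.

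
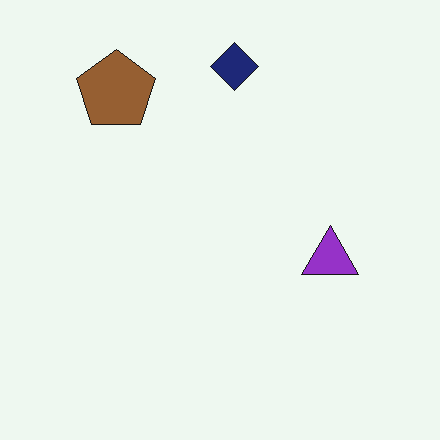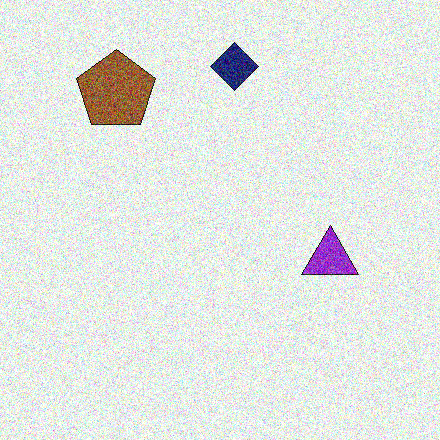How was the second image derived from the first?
This is the original image degraded with heavy additive noise.

Random speckle covers the whole image, including the flat background.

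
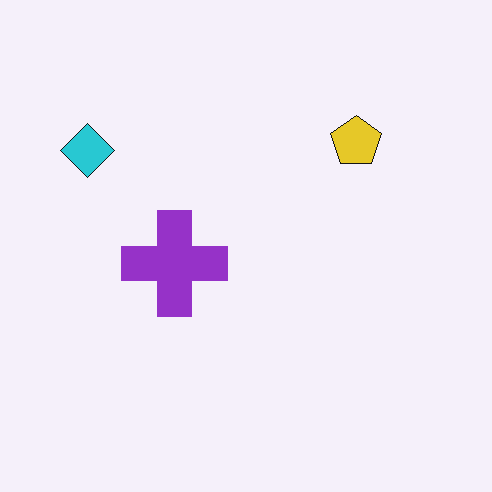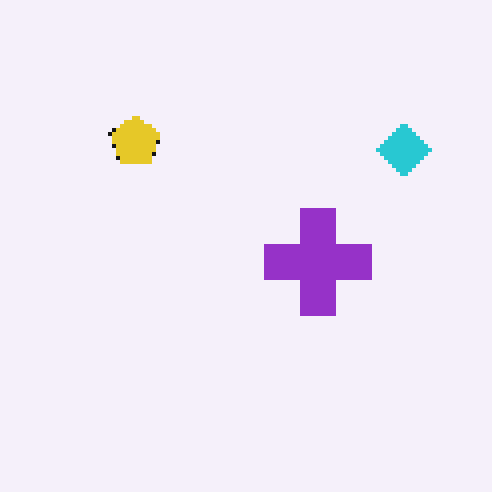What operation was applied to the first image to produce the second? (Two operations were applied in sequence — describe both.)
It was flipped horizontally (left ↔ right), then lightly pixelated (a mild mosaic effect).

The cyan diamond is in the top-left of the first image and the top-right of the second — shapes on opposite sides of the vertical midline have swapped in a mirror flip. Shapes are reduced to large square blocks; fine edges and outlines are lost — a downscale-then-upscale (mosaic) effect.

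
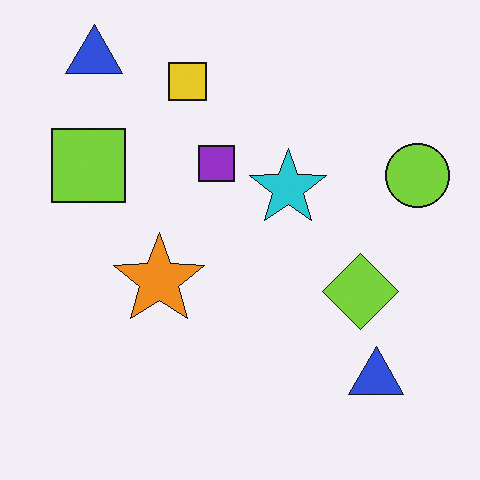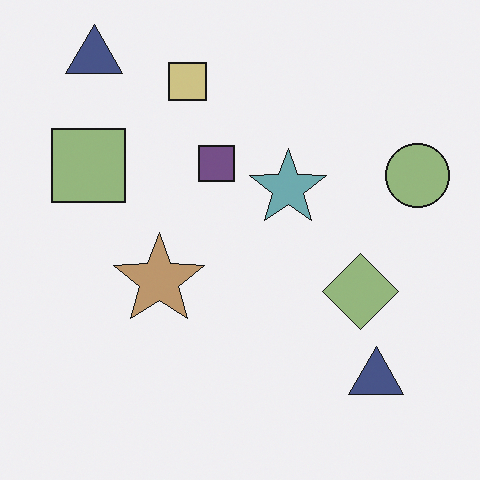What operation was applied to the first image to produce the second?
The image was made much more muted (saturation change).

All colors are more muted and greyish — a global saturation change.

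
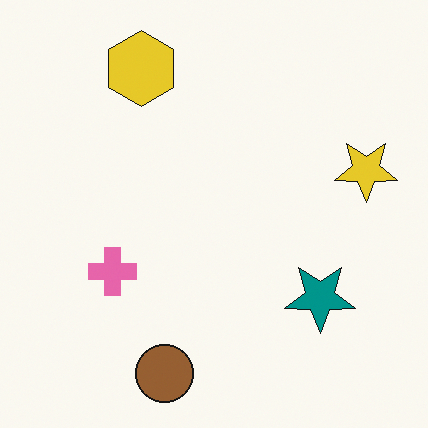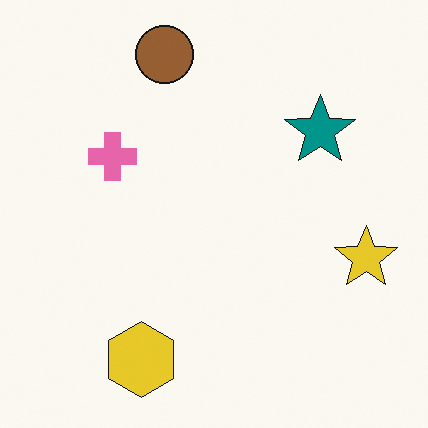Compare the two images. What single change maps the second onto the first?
This is the original image flipped vertically (top ↔ bottom).

The brown circle is in the top of the second image and the bottom of the first — shapes on opposite sides of the horizontal midline have swapped in a mirror flip.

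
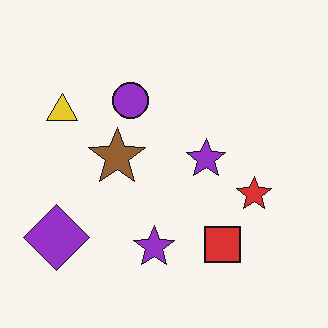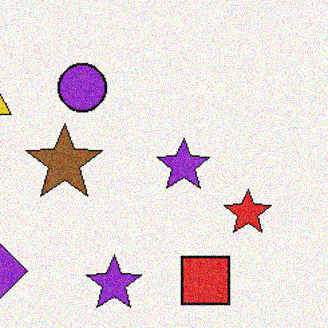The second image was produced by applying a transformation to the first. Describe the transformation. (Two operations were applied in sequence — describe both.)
The second image is the first cropped slightly and scaled back up, then degraded with moderate additive noise.

The visible shapes are larger and the field of view is narrower; shapes near the original edges may be partly or wholly outside the frame — a crop-and-rescale. Random speckle covers the whole image, including the flat background.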